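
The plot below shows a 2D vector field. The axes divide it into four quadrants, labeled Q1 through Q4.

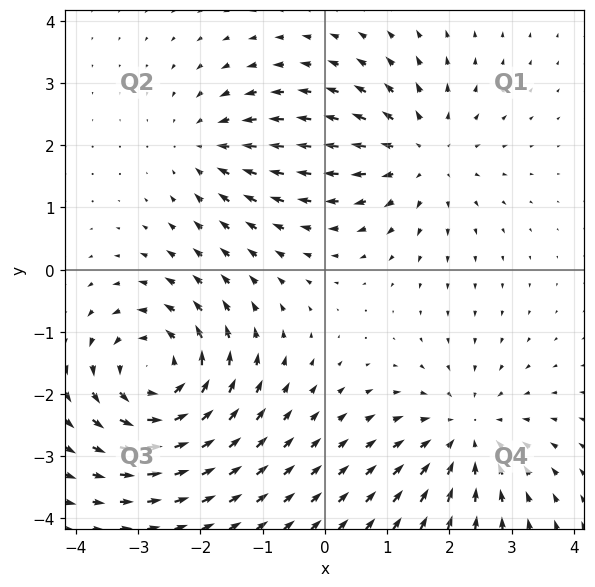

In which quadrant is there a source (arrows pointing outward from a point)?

Q1

The source sits at approximately (1.5, 1.9), which lies in quadrant Q1. The divergence there is about +4, positive as expected for a source.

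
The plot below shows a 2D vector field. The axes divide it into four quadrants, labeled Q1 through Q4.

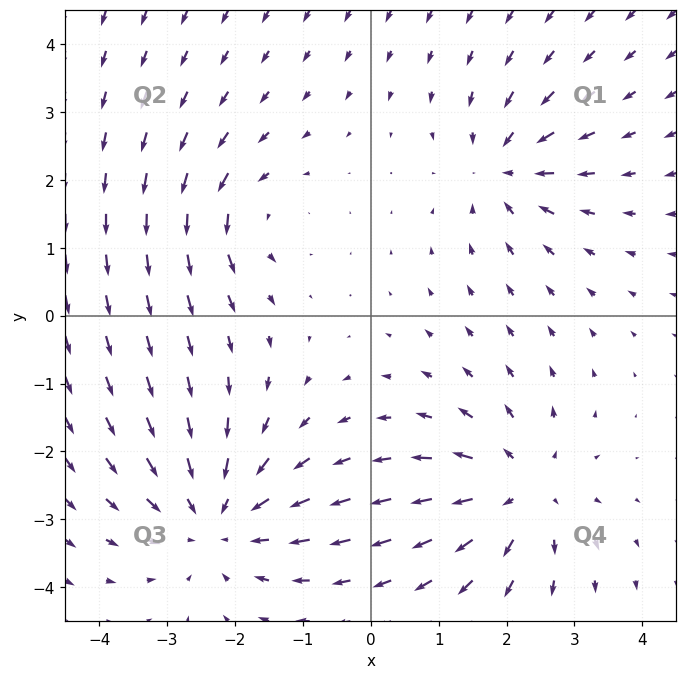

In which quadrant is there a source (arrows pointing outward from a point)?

The source sits at approximately (2.2, -2.6), which lies in quadrant Q4. The divergence there is about +4, positive as expected for a source.

Q4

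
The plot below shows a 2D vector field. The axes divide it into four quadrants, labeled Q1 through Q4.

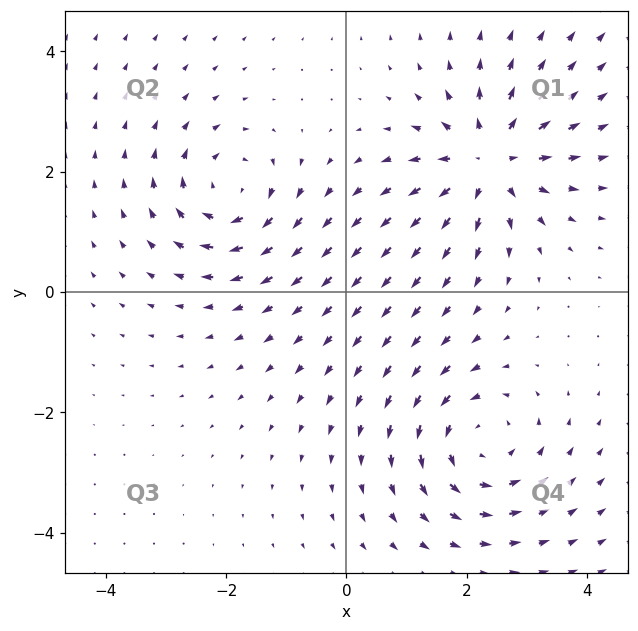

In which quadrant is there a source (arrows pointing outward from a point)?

The source sits at approximately (2.4, 2.2), which lies in quadrant Q1. The divergence there is about +5, positive as expected for a source.

Q1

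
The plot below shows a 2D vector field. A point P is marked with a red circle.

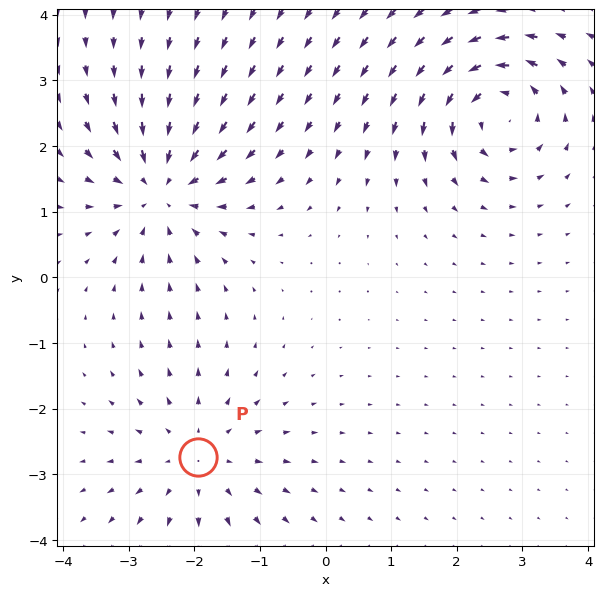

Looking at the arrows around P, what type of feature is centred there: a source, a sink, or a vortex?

At P (-1.9, -2.7) the arrows spread outward. Divergence about +3, curl ≈0 — positive divergence with near-zero curl is a source.

source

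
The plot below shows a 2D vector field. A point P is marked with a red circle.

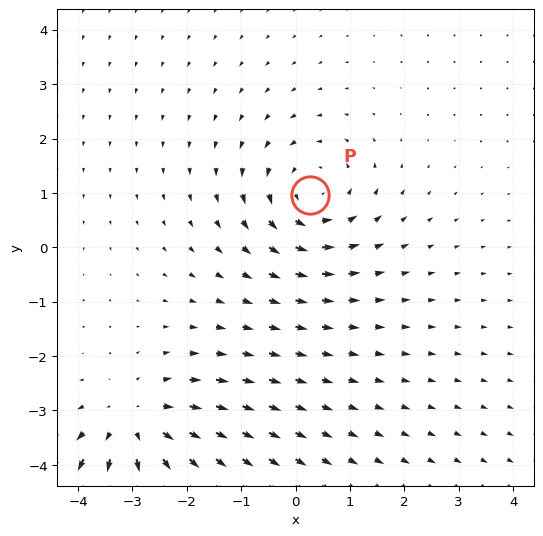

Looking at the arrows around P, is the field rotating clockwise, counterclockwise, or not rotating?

Near P at (0.3, 1.0) the arrows circulate counterclockwise. The curl (z-component) there is about +3; positive curl means counterclockwise rotation.

counterclockwise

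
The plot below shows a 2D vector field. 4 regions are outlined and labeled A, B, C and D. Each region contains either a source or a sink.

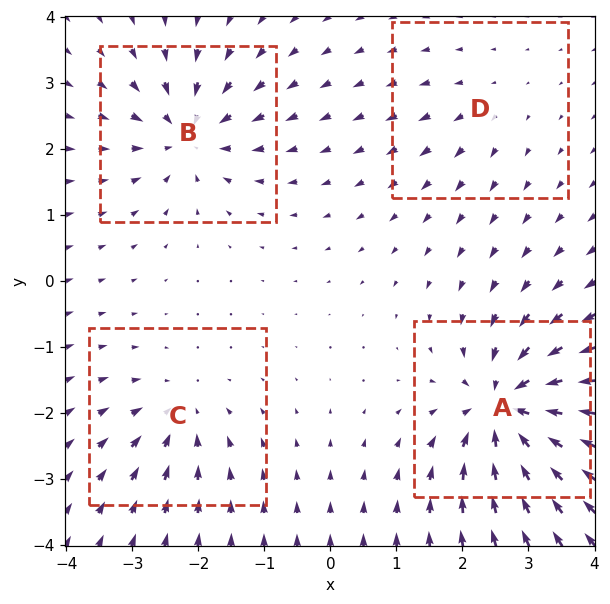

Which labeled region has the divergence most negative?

Divergence at each region's feature centre — A: about -9, B: about -6, C: about -4, D: about +2. Region A is most negative.

A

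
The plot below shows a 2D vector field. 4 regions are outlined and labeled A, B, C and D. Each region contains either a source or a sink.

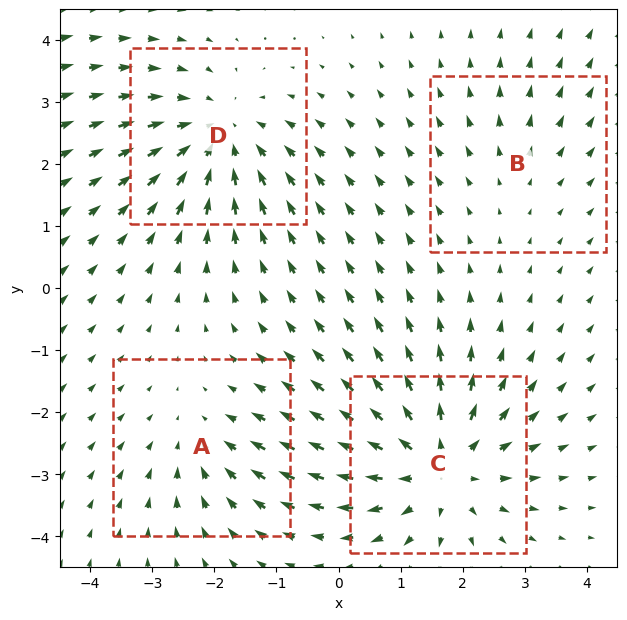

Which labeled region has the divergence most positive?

C

Divergence at each region's feature centre — A: about -3, B: about +2, C: about +6, D: about -4. Region C is most positive.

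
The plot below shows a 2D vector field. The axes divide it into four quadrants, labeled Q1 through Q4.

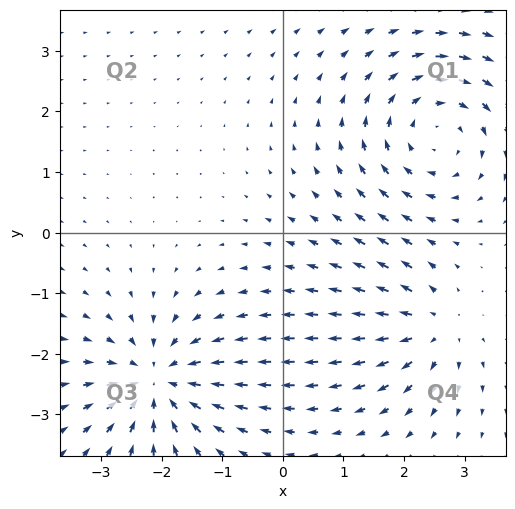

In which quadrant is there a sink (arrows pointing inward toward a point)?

The sink sits at approximately (-2.1, -2.5), which lies in quadrant Q3. The divergence there is about -5, negative as expected for a sink.

Q3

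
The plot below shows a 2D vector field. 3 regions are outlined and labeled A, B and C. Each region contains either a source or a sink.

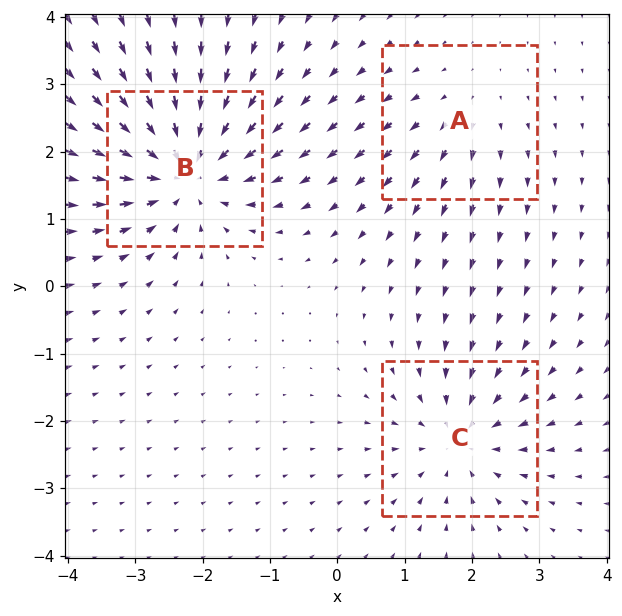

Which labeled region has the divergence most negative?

Divergence at each region's feature centre — A: about +2, B: about -5, C: about -3. Region B is most negative.

B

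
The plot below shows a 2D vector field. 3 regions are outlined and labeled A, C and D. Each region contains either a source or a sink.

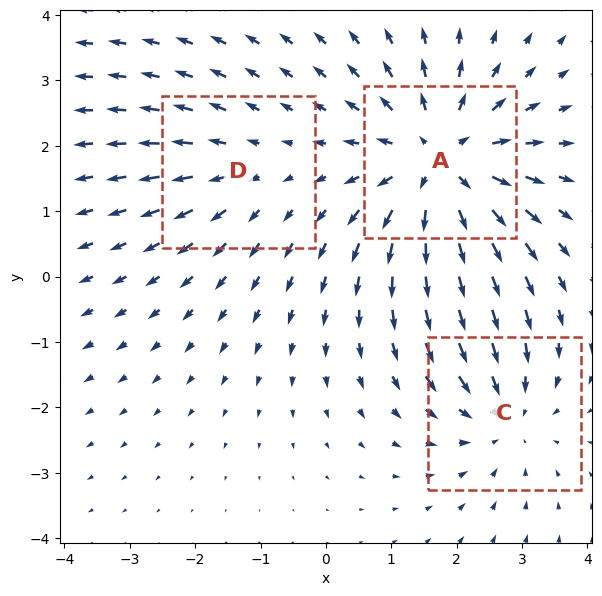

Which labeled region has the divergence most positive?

Divergence at each region's feature centre — A: about +5, C: about -3, D: about +2. Region A is most positive.

A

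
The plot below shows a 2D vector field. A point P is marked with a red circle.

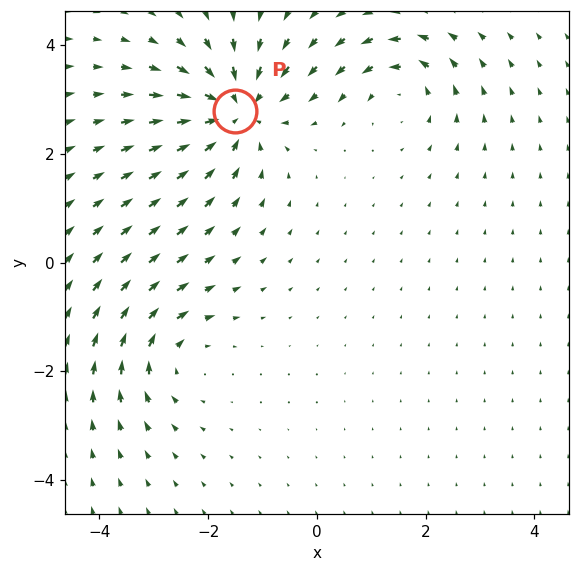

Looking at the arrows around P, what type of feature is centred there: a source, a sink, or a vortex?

sink

At P (-1.5, 2.8) the arrows converge inward. Divergence about -5, curl ≈0 — negative divergence with near-zero curl is a sink.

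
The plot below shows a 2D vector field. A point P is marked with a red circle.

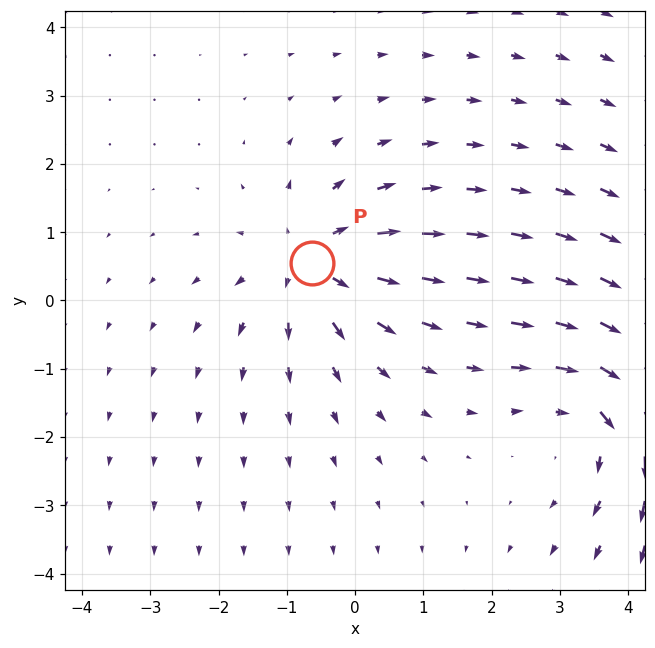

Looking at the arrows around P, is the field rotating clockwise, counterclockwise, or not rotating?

Near P at (-0.6, 0.6) the arrows show no circulation. The curl there is ≈0.

not rotating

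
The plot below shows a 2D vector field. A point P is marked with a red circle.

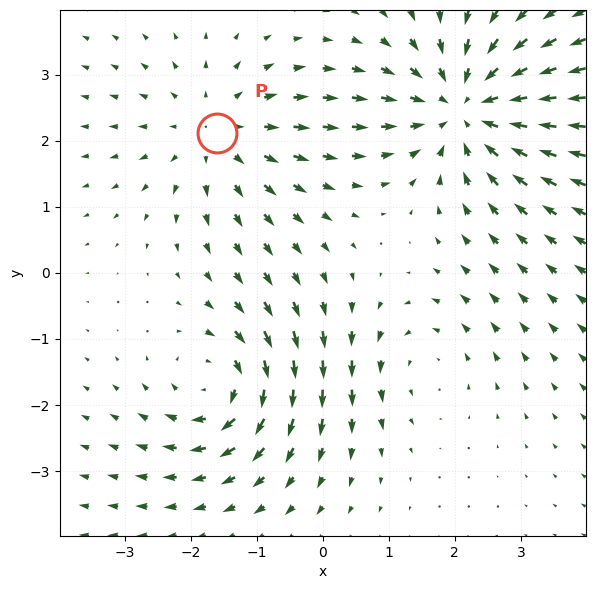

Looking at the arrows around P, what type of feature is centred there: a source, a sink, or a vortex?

At P (-1.6, 2.1) the arrows spread outward. Divergence about +3, curl ≈0 — positive divergence with near-zero curl is a source.

source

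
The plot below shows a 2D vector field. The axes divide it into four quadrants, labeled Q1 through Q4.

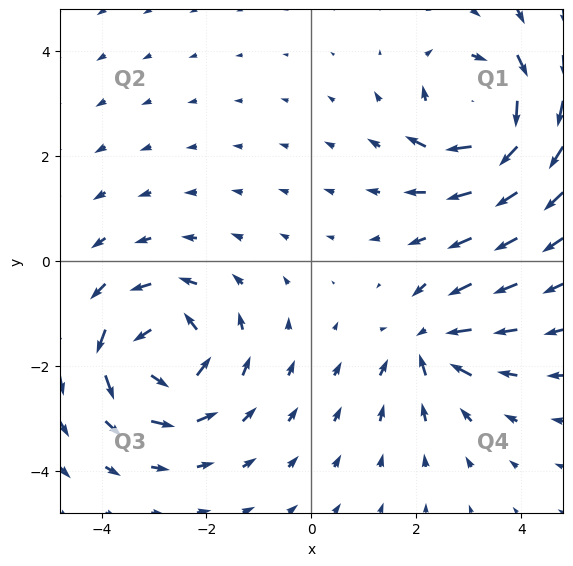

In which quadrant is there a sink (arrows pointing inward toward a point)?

The sink sits at approximately (2.2, -1.6), which lies in quadrant Q4. The divergence there is about -5, negative as expected for a sink.

Q4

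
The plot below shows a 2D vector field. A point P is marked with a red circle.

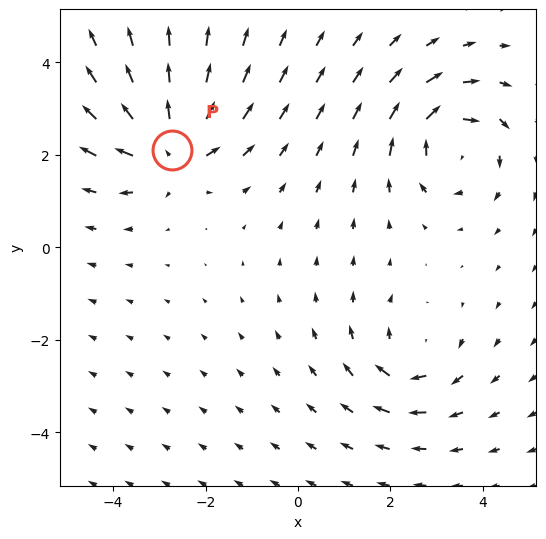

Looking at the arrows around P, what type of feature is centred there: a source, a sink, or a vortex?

At P (-2.7, 2.1) the arrows spread outward. Divergence about +5, curl ≈0 — positive divergence with near-zero curl is a source.

source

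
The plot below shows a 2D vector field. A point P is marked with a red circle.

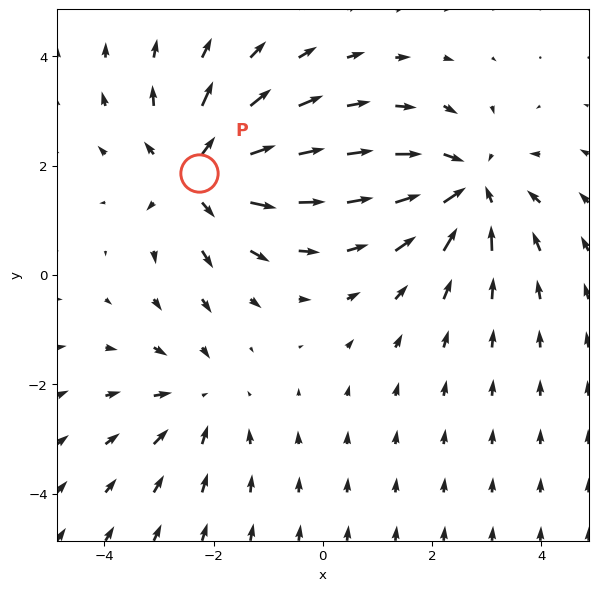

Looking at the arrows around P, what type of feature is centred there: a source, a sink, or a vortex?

At P (-2.3, 1.9) the arrows spread outward. Divergence about +4, curl ≈0 — positive divergence with near-zero curl is a source.

source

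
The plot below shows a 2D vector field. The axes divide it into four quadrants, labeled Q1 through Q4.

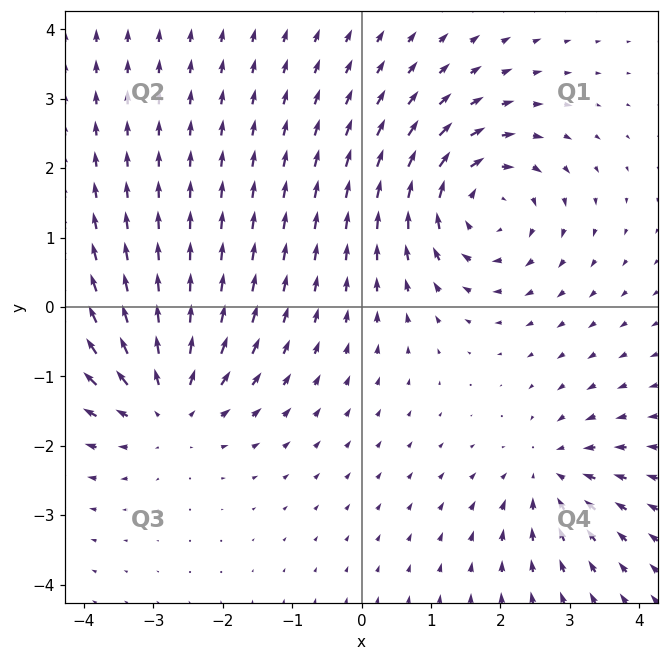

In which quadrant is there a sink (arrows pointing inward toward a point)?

Q4

The sink sits at approximately (2.7, -2.4), which lies in quadrant Q4. The divergence there is about -4, negative as expected for a sink.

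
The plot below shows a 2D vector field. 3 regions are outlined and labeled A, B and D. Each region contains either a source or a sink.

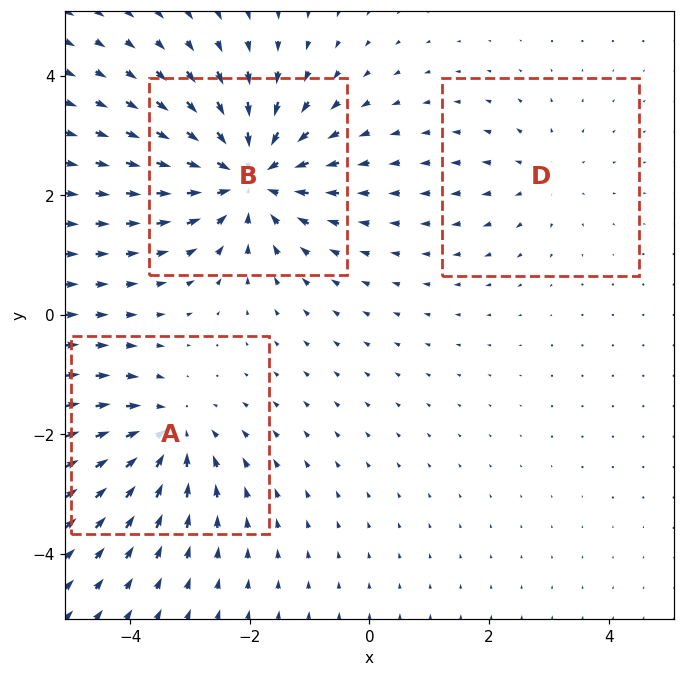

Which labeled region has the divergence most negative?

Divergence at each region's feature centre — A: about -3, B: about -5, D: about +2. Region B is most negative.

B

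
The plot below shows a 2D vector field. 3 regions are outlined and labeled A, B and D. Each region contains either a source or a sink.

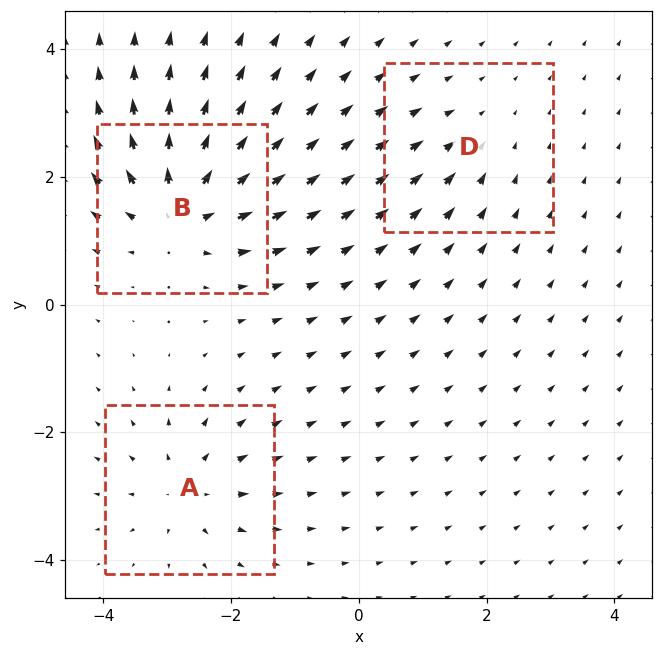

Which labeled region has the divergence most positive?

B

Divergence at each region's feature centre — A: about +4, B: about +6, D: about -2. Region B is most positive.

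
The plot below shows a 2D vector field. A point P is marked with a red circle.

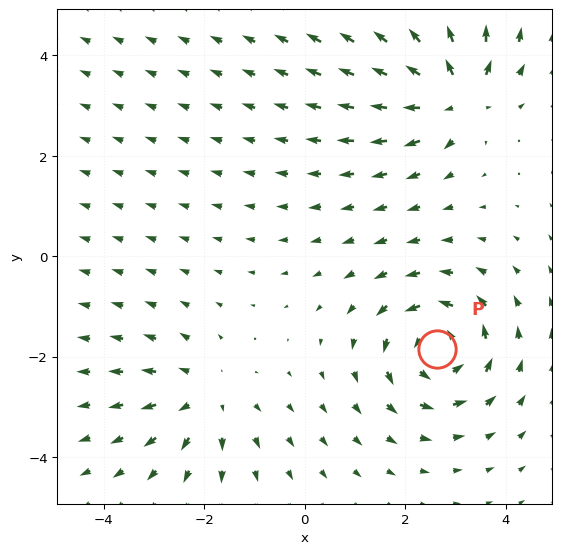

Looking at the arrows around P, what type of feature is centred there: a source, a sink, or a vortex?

At P (2.6, -1.8) the arrows circulate counterclockwise. Divergence ≈0, curl about +5 — near-zero divergence with nonzero curl is a vortex.

vortex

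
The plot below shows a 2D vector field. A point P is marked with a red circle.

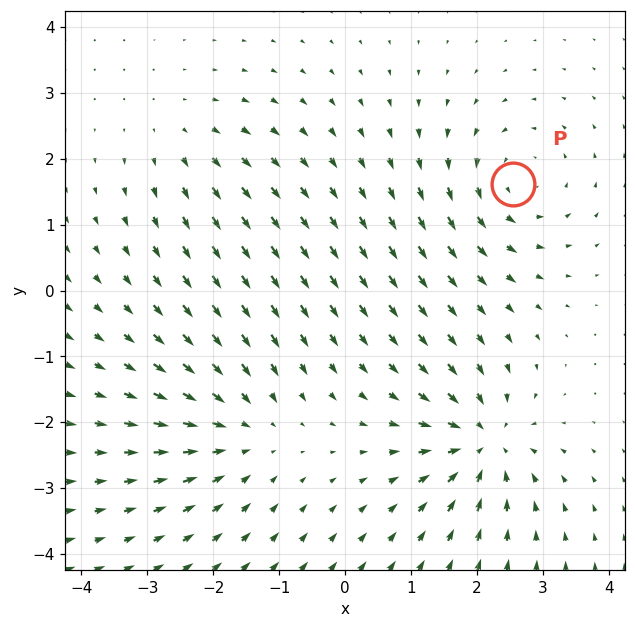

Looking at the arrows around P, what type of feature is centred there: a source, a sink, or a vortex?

At P (2.6, 1.6) the arrows circulate counterclockwise. Divergence ≈0, curl about +4 — near-zero divergence with nonzero curl is a vortex.

vortex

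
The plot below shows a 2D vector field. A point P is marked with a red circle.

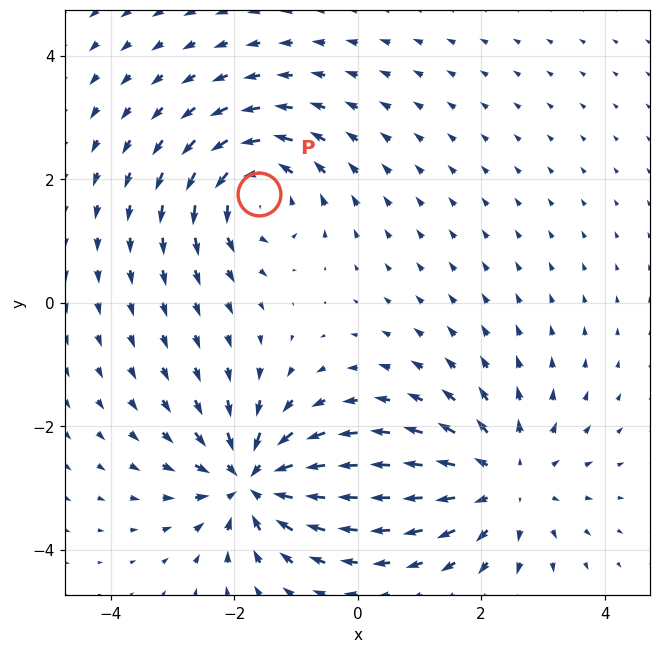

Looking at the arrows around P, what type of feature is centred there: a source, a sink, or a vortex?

vortex

At P (-1.6, 1.8) the arrows circulate counterclockwise. Divergence ≈0, curl about +5 — near-zero divergence with nonzero curl is a vortex.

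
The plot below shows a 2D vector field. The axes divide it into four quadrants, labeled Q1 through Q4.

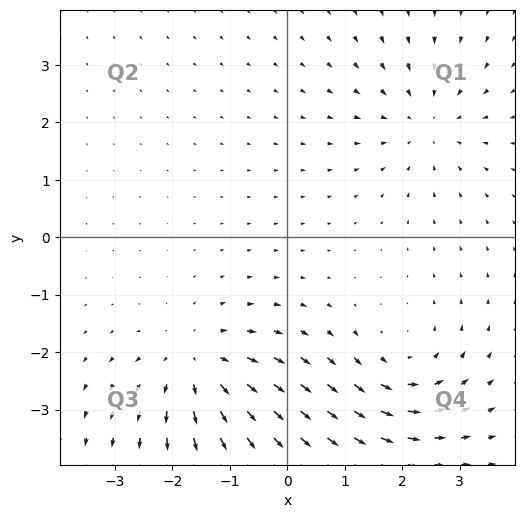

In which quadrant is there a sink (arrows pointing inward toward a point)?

The sink sits at approximately (2.4, 2.0), which lies in quadrant Q1. The divergence there is about -2, negative as expected for a sink.

Q1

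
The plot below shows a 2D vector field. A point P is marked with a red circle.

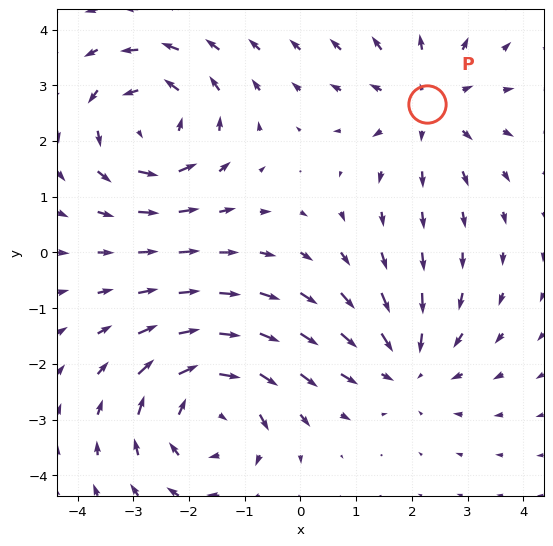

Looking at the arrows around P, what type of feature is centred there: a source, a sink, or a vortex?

At P (2.3, 2.7) the arrows spread outward. Divergence about +3, curl ≈0 — positive divergence with near-zero curl is a source.

source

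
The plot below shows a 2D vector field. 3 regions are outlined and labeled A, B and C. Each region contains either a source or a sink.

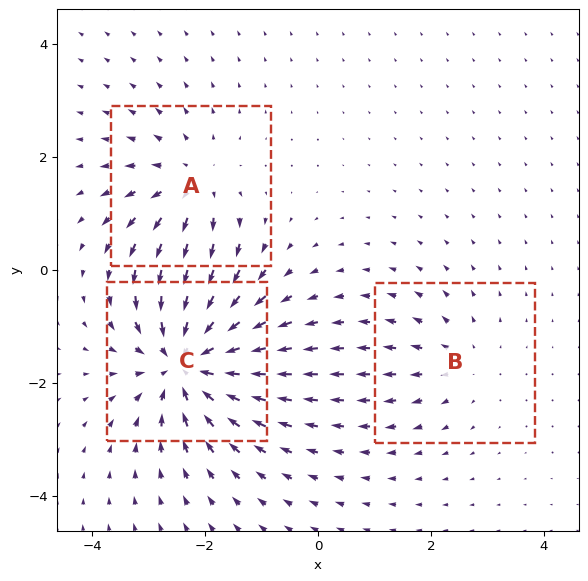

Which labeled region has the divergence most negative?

C

Divergence at each region's feature centre — A: about +3, B: about +2, C: about -5. Region C is most negative.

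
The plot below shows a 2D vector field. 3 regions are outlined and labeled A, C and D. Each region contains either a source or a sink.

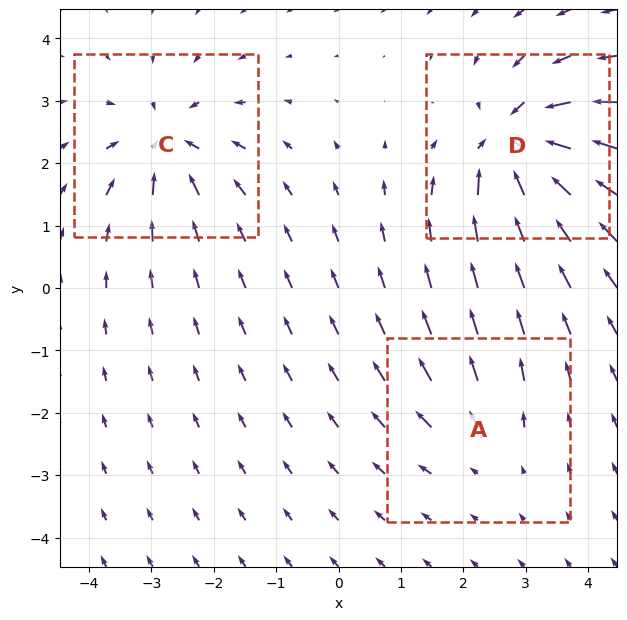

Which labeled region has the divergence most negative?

Divergence at each region's feature centre — A: about +2, C: about -4, D: about -6. Region D is most negative.

D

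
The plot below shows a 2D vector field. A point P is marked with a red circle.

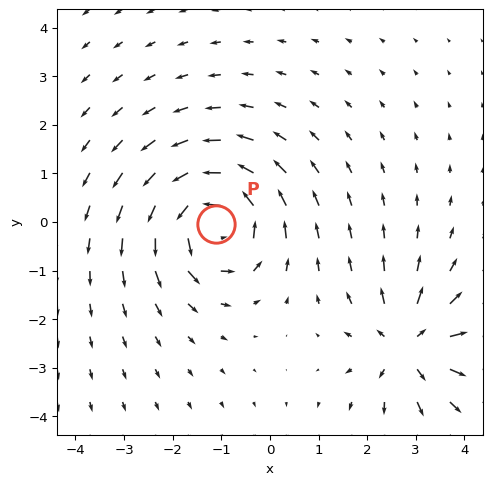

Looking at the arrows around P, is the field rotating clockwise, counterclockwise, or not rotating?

Near P at (-1.1, -0.0) the arrows circulate counterclockwise. The curl (z-component) there is about +5; positive curl means counterclockwise rotation.

counterclockwise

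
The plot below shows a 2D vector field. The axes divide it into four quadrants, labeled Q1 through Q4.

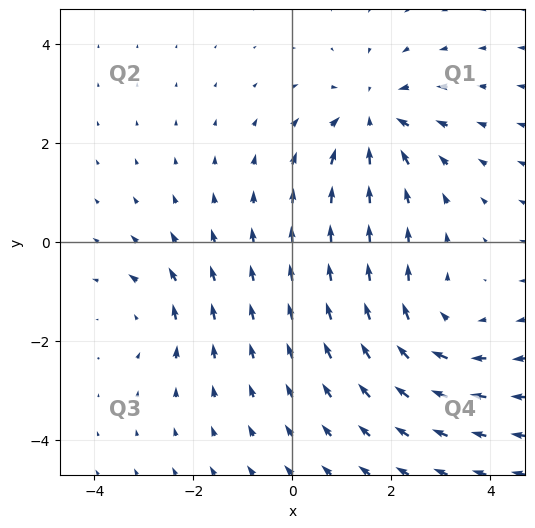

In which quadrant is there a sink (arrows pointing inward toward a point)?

The sink sits at approximately (1.6, 2.5), which lies in quadrant Q1. The divergence there is about -4, negative as expected for a sink.

Q1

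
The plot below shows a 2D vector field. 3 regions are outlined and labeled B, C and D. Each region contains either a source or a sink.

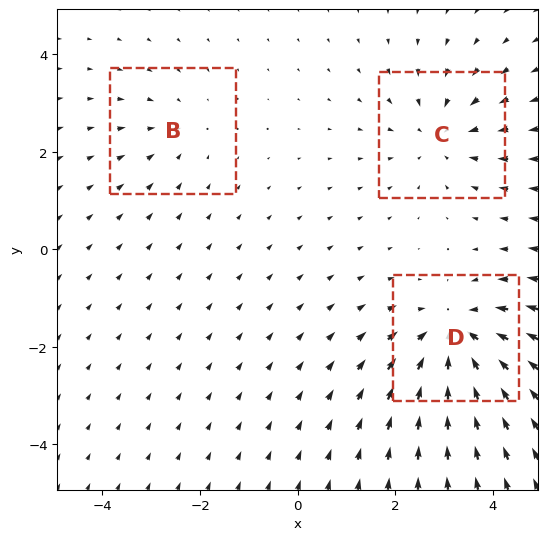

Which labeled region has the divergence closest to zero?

B

Divergence at each region's feature centre — B: about -2, C: about -3, D: about -4. Region B is closest to zero.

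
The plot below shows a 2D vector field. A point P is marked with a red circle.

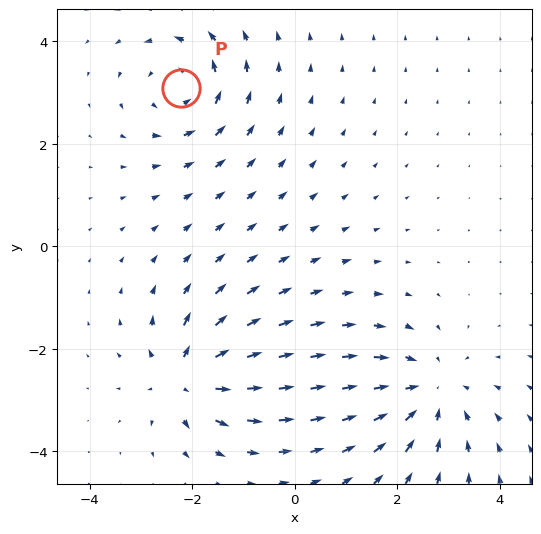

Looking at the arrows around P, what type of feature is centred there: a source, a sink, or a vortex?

At P (-2.2, 3.1) the arrows circulate counterclockwise. Divergence ≈0, curl about +4 — near-zero divergence with nonzero curl is a vortex.

vortex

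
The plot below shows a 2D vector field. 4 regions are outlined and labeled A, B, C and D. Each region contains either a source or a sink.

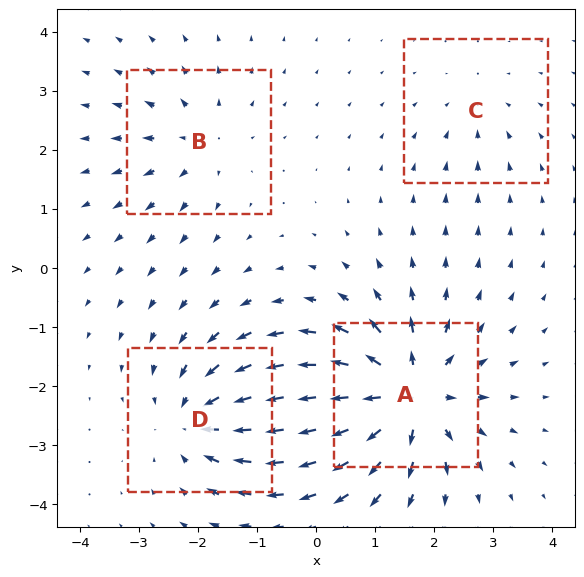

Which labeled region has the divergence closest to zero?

Divergence at each region's feature centre — A: about +8, B: about +3, C: about -2, D: about -5. Region C is closest to zero.

C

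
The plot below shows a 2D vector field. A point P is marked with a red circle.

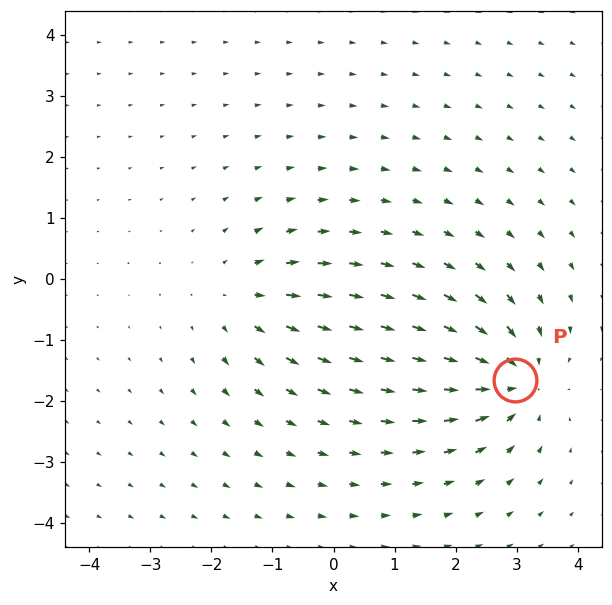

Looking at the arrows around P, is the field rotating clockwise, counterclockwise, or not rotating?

not rotating

Near P at (3.0, -1.7) the arrows show no circulation. The curl there is ≈0.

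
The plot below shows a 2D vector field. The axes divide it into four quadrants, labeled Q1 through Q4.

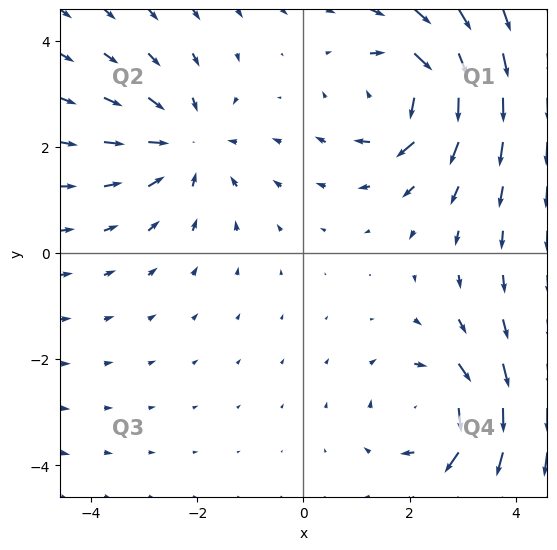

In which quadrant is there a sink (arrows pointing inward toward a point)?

The sink sits at approximately (-2.2, 2.1), which lies in quadrant Q2. The divergence there is about -3, negative as expected for a sink.

Q2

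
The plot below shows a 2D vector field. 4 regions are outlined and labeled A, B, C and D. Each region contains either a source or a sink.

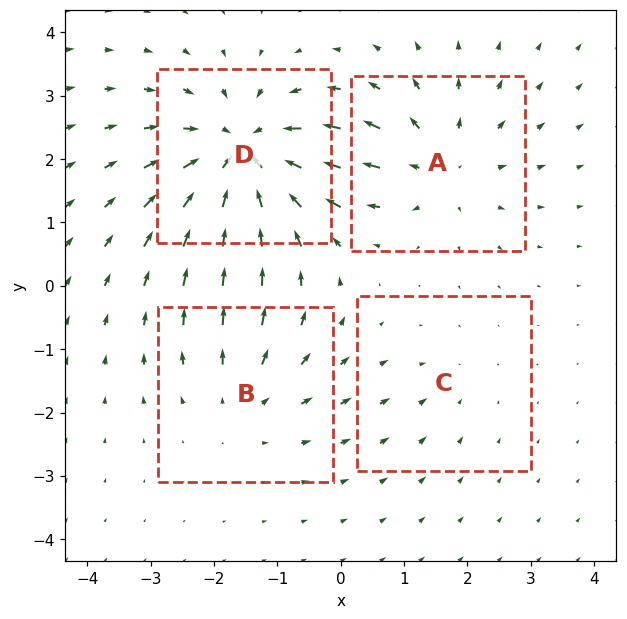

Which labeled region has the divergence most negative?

D

Divergence at each region's feature centre — A: about +4, B: about +3, C: about -2, D: about -6. Region D is most negative.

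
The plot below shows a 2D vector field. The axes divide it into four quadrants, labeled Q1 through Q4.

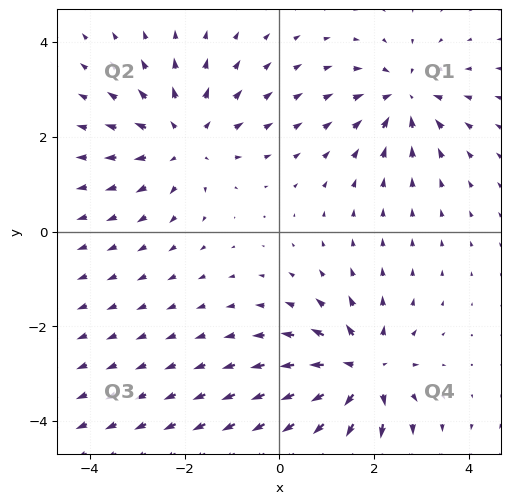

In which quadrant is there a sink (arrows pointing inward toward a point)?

The sink sits at approximately (2.6, 2.8), which lies in quadrant Q1. The divergence there is about -3, negative as expected for a sink.

Q1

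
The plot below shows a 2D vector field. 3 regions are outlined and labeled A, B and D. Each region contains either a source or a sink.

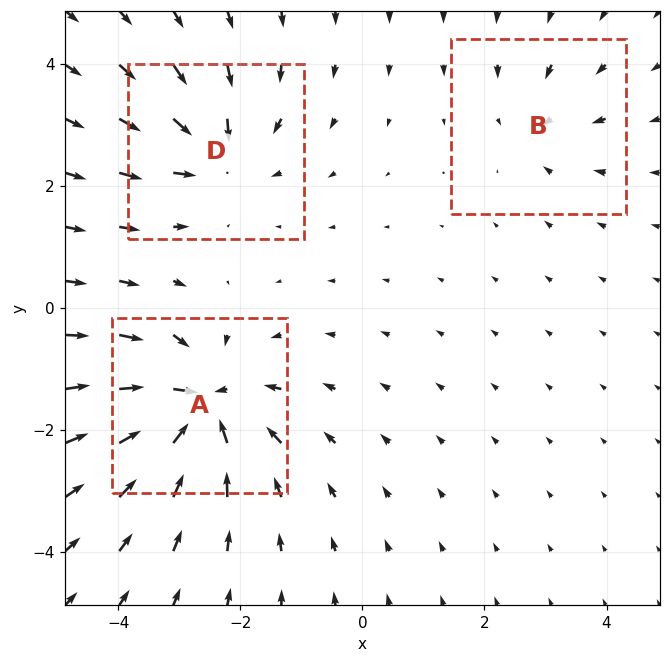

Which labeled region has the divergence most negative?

A

Divergence at each region's feature centre — A: about -6, B: about -2, D: about -4. Region A is most negative.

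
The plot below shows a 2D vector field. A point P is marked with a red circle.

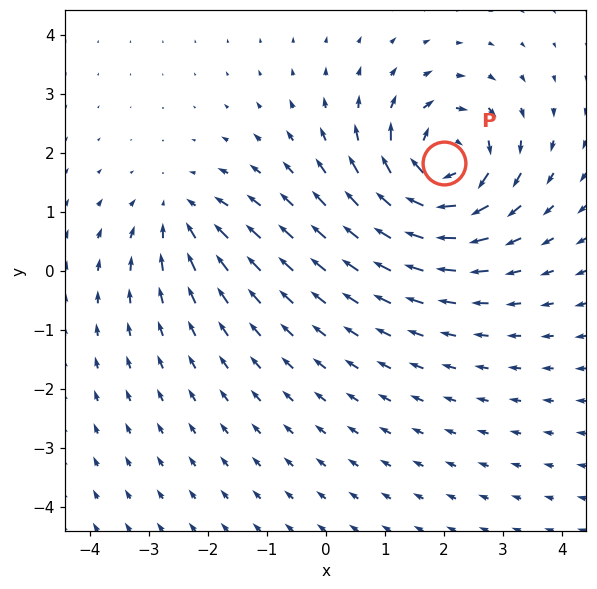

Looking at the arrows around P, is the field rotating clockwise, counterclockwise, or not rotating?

Near P at (2.0, 1.8) the arrows circulate clockwise. The curl (z-component) there is about -7; negative curl means clockwise rotation.

clockwise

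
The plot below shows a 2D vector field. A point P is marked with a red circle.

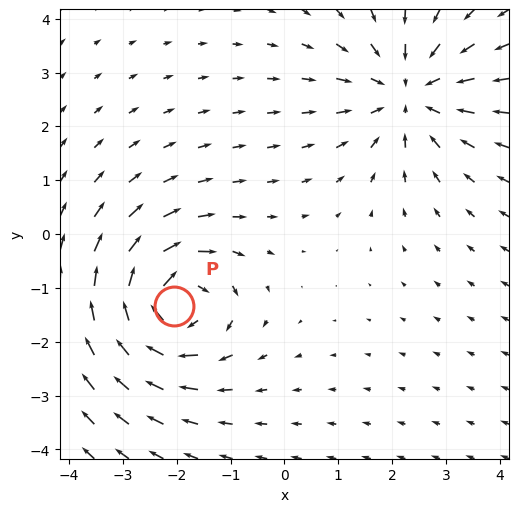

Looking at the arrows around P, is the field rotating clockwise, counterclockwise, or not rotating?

clockwise

Near P at (-2.0, -1.3) the arrows circulate clockwise. The curl (z-component) there is about -4; negative curl means clockwise rotation.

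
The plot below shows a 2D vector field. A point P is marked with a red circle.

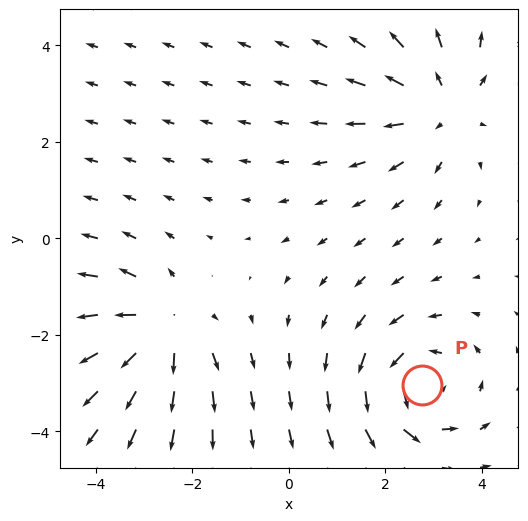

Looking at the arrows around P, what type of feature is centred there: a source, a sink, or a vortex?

At P (2.8, -3.0) the arrows circulate counterclockwise. Divergence ≈0, curl about +5 — near-zero divergence with nonzero curl is a vortex.

vortex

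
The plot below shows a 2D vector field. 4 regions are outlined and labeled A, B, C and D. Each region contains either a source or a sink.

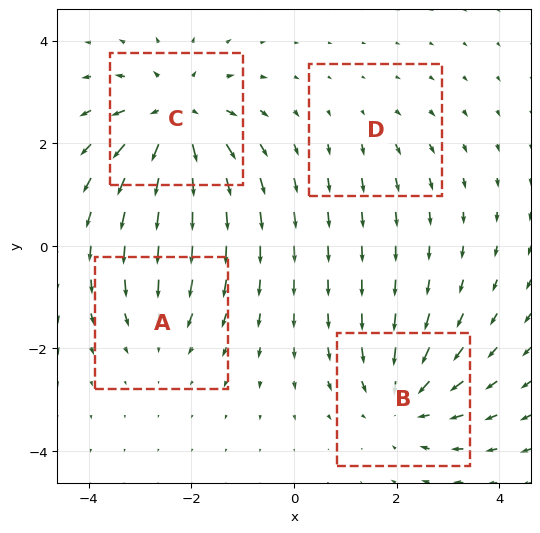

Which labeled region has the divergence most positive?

C

Divergence at each region's feature centre — A: about -3, B: about -5, C: about +6, D: about +2. Region C is most positive.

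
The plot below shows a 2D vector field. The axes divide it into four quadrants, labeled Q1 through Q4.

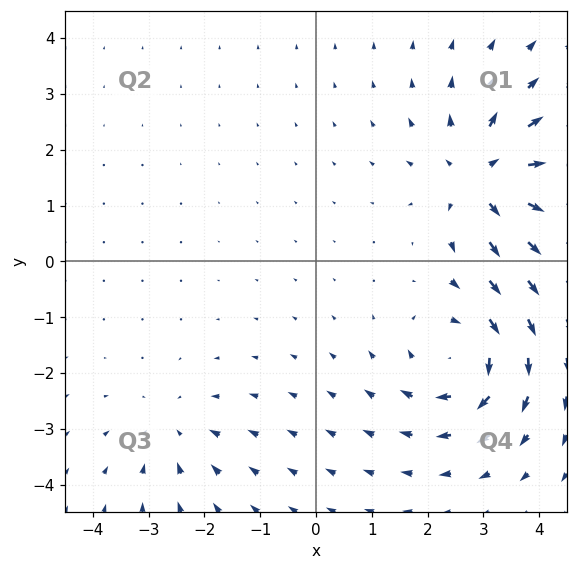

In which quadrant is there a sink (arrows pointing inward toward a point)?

The sink sits at approximately (-2.6, -3.0), which lies in quadrant Q3. The divergence there is about -3, negative as expected for a sink.

Q3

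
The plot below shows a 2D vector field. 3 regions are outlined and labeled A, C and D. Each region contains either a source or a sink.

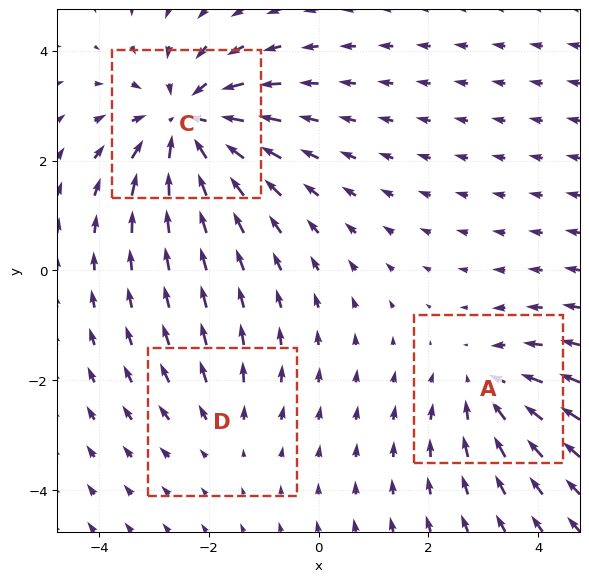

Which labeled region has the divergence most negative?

Divergence at each region's feature centre — A: about -3, C: about -5, D: about +2. Region C is most negative.

C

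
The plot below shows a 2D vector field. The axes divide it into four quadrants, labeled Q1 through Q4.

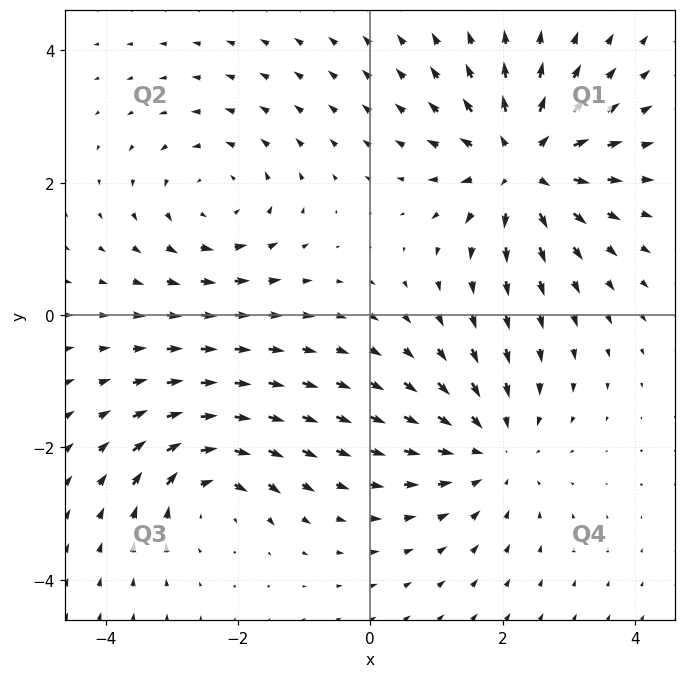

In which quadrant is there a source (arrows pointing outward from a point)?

The source sits at approximately (2.3, 2.3), which lies in quadrant Q1. The divergence there is about +5, positive as expected for a source.

Q1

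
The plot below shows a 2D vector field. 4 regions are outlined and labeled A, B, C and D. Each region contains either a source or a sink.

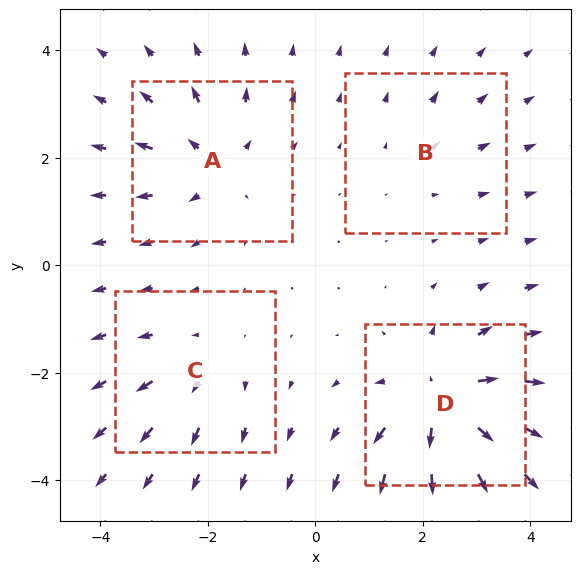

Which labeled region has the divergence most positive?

D

Divergence at each region's feature centre — A: about +5, B: about +2, C: about +3, D: about +8. Region D is most positive.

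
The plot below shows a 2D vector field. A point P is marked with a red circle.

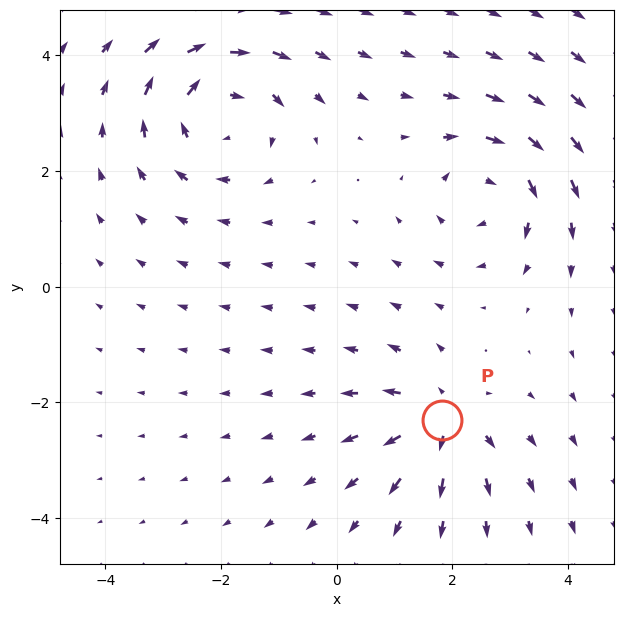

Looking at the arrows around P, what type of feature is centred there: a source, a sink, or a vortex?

At P (1.8, -2.3) the arrows spread outward. Divergence about +5, curl ≈0 — positive divergence with near-zero curl is a source.

source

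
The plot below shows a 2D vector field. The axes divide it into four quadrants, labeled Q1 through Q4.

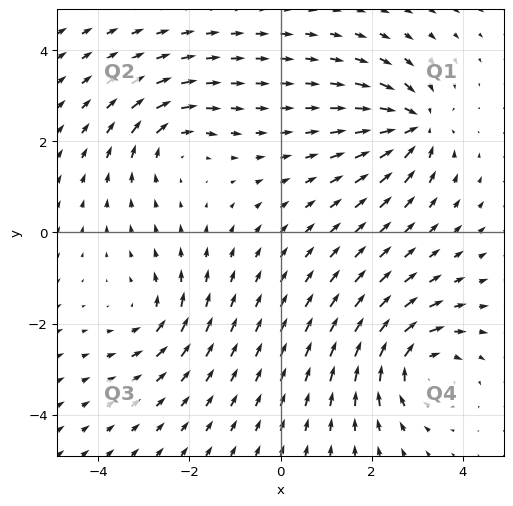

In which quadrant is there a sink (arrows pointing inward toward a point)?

The sink sits at approximately (2.9, 2.3), which lies in quadrant Q1. The divergence there is about -6, negative as expected for a sink.

Q1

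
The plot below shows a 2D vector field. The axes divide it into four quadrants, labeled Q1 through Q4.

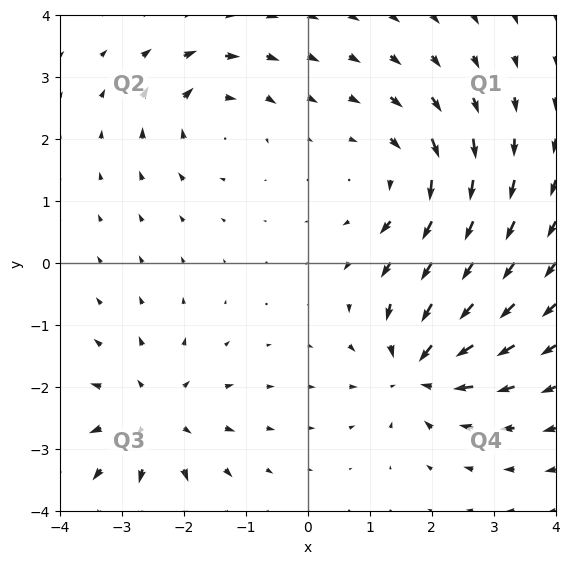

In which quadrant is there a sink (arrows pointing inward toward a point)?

The sink sits at approximately (1.8, -1.7), which lies in quadrant Q4. The divergence there is about -5, negative as expected for a sink.

Q4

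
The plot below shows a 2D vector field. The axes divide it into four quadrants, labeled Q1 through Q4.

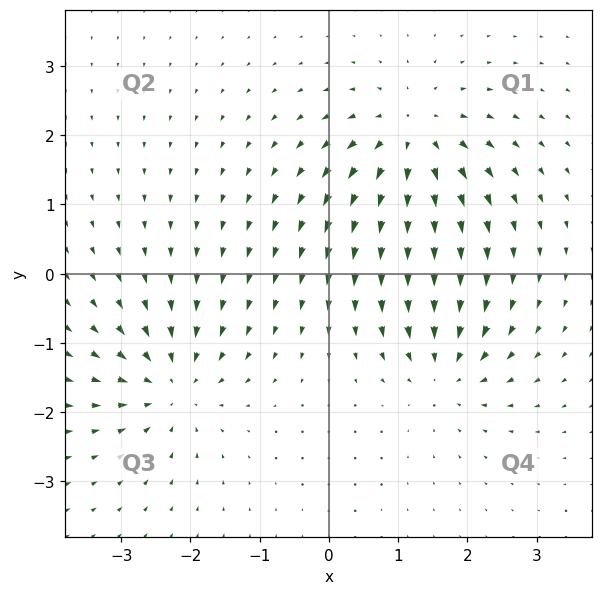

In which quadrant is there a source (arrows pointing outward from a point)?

Q1

The source sits at approximately (1.2, 2.0), which lies in quadrant Q1. The divergence there is about +6, positive as expected for a source.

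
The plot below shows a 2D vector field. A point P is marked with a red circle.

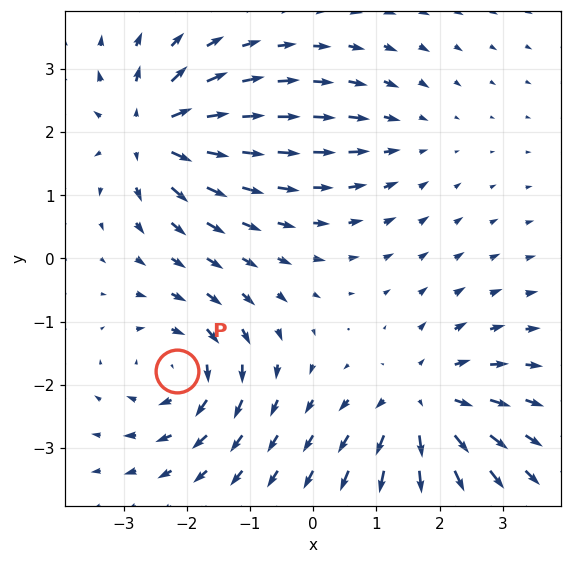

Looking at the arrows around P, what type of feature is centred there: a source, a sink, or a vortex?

At P (-2.2, -1.8) the arrows circulate clockwise. Divergence ≈0, curl about -5 — near-zero divergence with nonzero curl is a vortex.

vortex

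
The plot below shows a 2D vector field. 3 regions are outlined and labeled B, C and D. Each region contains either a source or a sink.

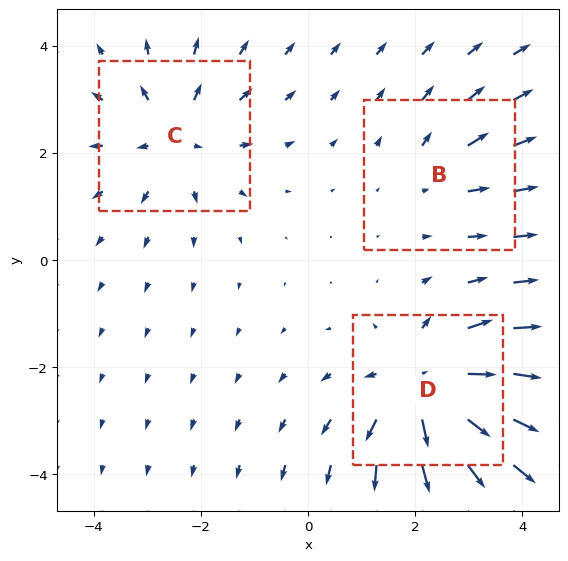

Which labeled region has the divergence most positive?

Divergence at each region's feature centre — B: about +2, C: about +3, D: about +5. Region D is most positive.

D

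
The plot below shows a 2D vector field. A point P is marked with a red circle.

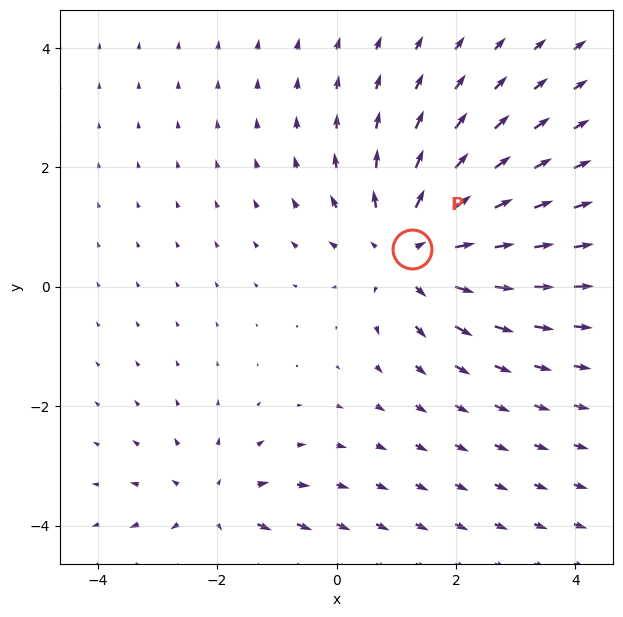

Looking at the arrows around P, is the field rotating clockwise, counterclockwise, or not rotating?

Near P at (1.3, 0.6) the arrows show no circulation. The curl there is ≈0.

not rotating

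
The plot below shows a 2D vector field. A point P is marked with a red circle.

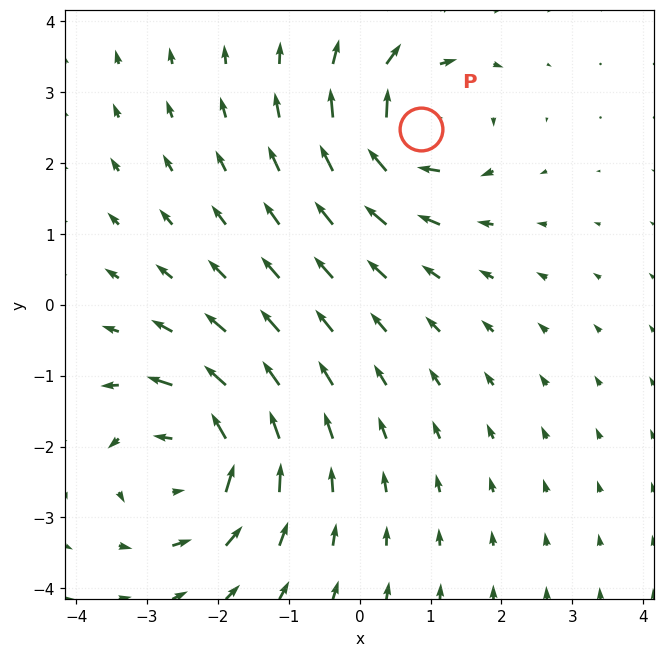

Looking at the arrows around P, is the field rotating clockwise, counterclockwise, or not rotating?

clockwise

Near P at (0.9, 2.5) the arrows circulate clockwise. The curl (z-component) there is about -5; negative curl means clockwise rotation.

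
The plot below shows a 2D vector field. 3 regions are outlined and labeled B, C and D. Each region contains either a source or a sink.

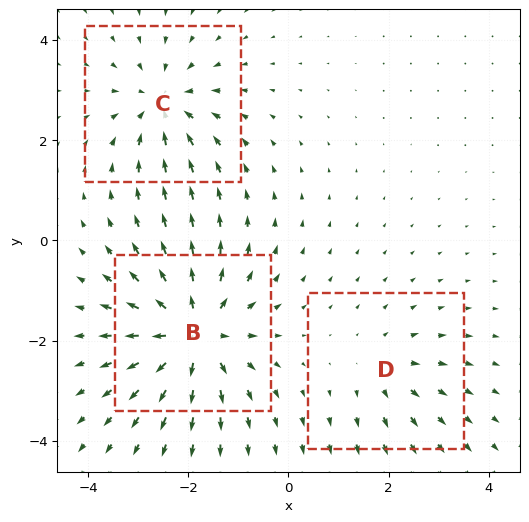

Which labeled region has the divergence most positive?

Divergence at each region's feature centre — B: about +5, C: about -4, D: about +2. Region B is most positive.

B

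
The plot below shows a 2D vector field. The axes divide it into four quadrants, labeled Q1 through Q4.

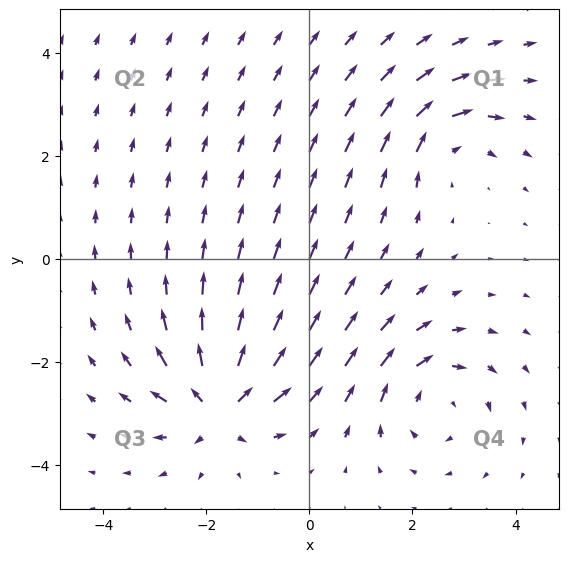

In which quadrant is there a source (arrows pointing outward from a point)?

The source sits at approximately (-1.8, -2.9), which lies in quadrant Q3. The divergence there is about +6, positive as expected for a source.

Q3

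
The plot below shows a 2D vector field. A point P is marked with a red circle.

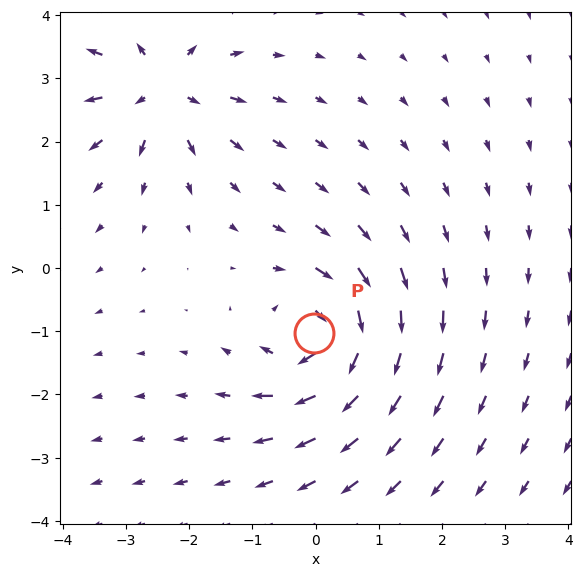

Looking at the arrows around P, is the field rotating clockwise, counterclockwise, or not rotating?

Near P at (-0.0, -1.0) the arrows circulate clockwise. The curl (z-component) there is about -5; negative curl means clockwise rotation.

clockwise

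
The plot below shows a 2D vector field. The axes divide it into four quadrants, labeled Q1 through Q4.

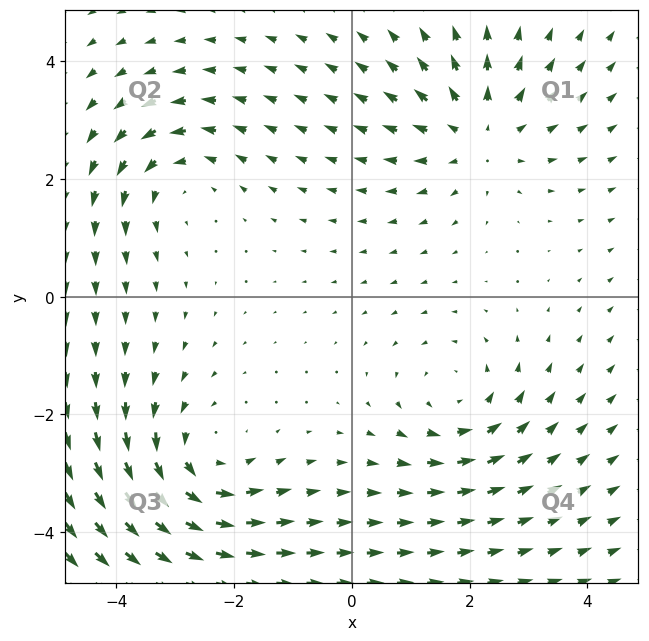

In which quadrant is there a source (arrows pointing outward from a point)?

Q1

The source sits at approximately (2.2, 2.8), which lies in quadrant Q1. The divergence there is about +3, positive as expected for a source.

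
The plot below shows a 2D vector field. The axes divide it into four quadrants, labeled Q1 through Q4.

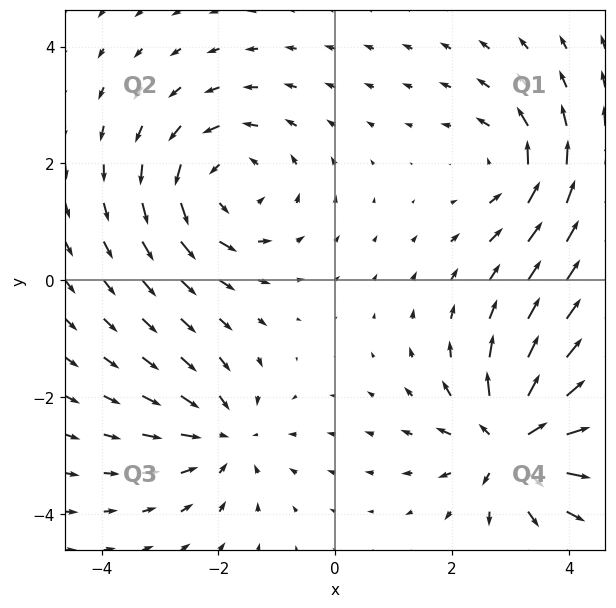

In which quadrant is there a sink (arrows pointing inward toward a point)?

The sink sits at approximately (-1.9, -2.7), which lies in quadrant Q3. The divergence there is about -3, negative as expected for a sink.

Q3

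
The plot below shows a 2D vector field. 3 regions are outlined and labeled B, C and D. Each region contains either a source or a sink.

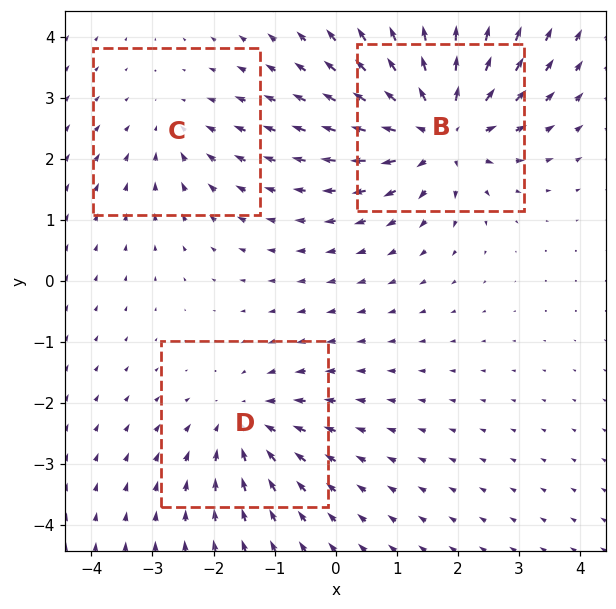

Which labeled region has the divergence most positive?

Divergence at each region's feature centre — B: about +5, C: about -2, D: about -3. Region B is most positive.

B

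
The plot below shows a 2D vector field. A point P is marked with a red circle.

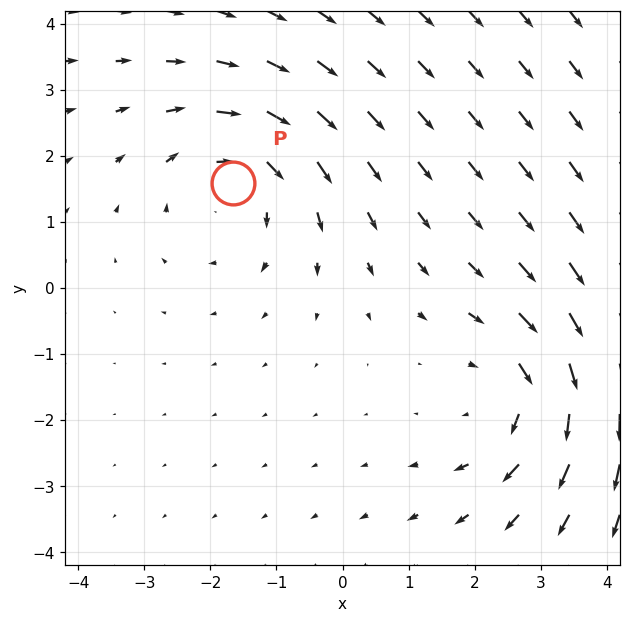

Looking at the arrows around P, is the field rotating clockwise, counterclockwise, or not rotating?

clockwise

Near P at (-1.7, 1.6) the arrows circulate clockwise. The curl (z-component) there is about -3; negative curl means clockwise rotation.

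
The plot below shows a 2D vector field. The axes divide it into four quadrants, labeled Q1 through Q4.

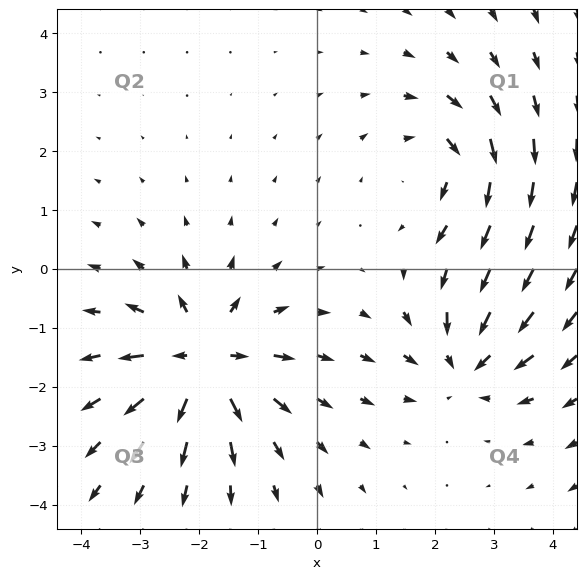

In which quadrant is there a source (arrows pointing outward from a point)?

Q3

The source sits at approximately (-1.9, -1.6), which lies in quadrant Q3. The divergence there is about +5, positive as expected for a source.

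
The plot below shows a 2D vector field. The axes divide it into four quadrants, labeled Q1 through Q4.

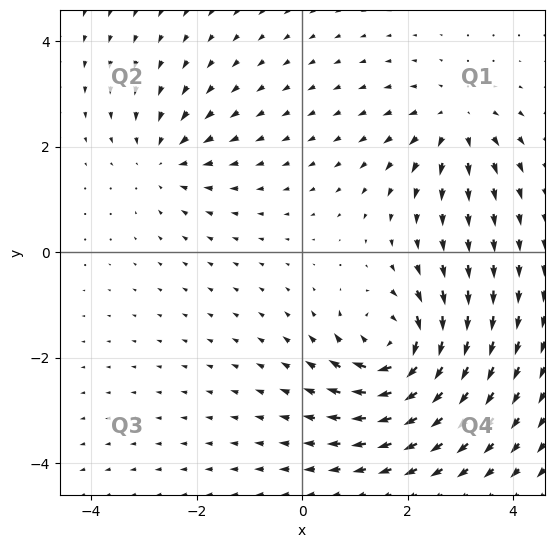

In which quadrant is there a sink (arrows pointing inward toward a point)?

The sink sits at approximately (-2.6, 1.8), which lies in quadrant Q2. The divergence there is about -3, negative as expected for a sink.

Q2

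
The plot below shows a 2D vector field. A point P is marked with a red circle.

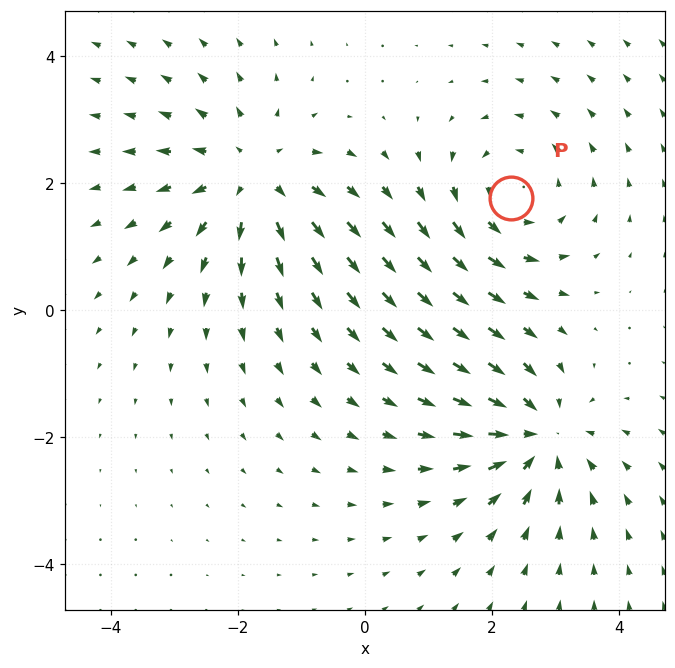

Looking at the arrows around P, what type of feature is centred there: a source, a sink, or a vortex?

At P (2.3, 1.8) the arrows circulate counterclockwise. Divergence ≈0, curl about +3 — near-zero divergence with nonzero curl is a vortex.

vortex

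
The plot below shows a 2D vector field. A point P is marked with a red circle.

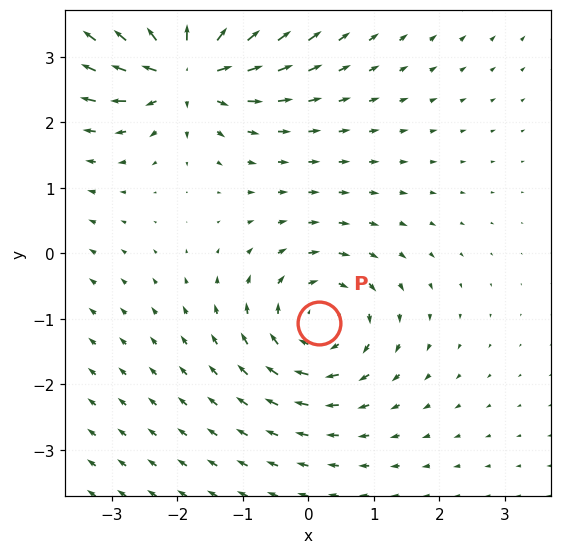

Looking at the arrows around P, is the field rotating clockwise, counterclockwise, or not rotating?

clockwise

Near P at (0.2, -1.1) the arrows circulate clockwise. The curl (z-component) there is about -4; negative curl means clockwise rotation.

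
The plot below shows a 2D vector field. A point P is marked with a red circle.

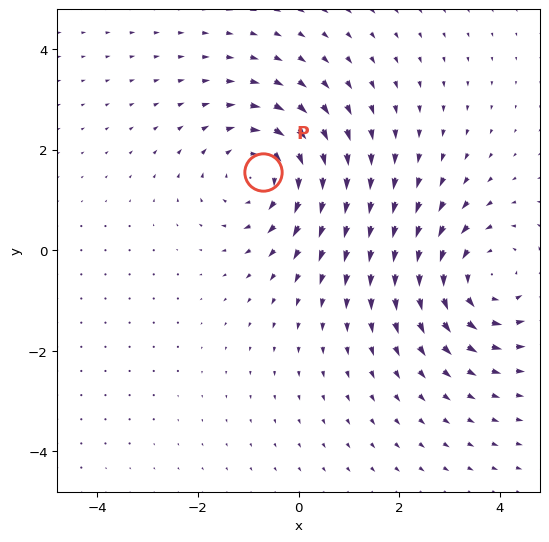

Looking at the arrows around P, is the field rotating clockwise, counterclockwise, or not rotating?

clockwise

Near P at (-0.7, 1.6) the arrows circulate clockwise. The curl (z-component) there is about -3; negative curl means clockwise rotation.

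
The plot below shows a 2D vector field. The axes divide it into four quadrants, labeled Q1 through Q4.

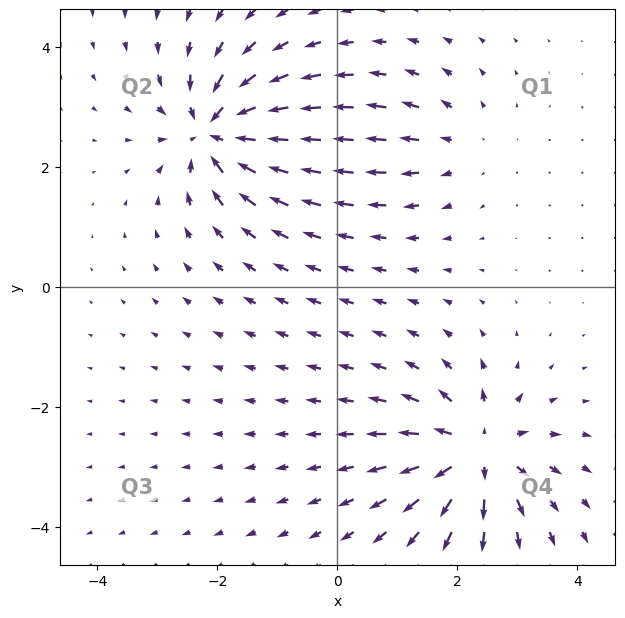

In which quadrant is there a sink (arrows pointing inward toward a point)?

The sink sits at approximately (-2.0, 2.6), which lies in quadrant Q2. The divergence there is about -7, negative as expected for a sink.

Q2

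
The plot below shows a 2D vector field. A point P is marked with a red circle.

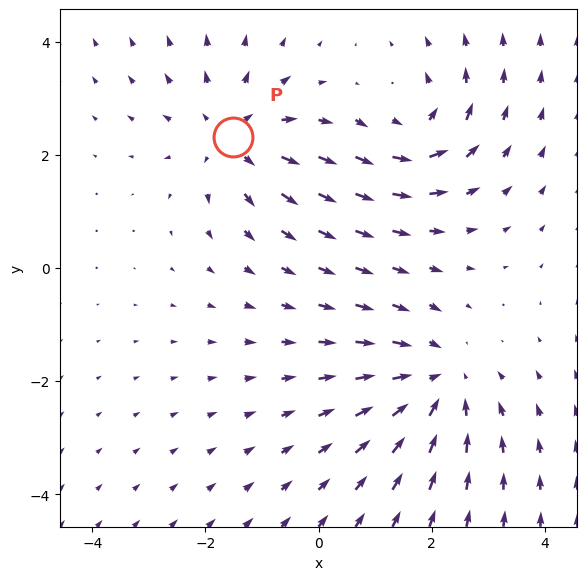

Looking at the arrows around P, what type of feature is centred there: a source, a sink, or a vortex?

At P (-1.5, 2.3) the arrows spread outward. Divergence about +3, curl ≈0 — positive divergence with near-zero curl is a source.

source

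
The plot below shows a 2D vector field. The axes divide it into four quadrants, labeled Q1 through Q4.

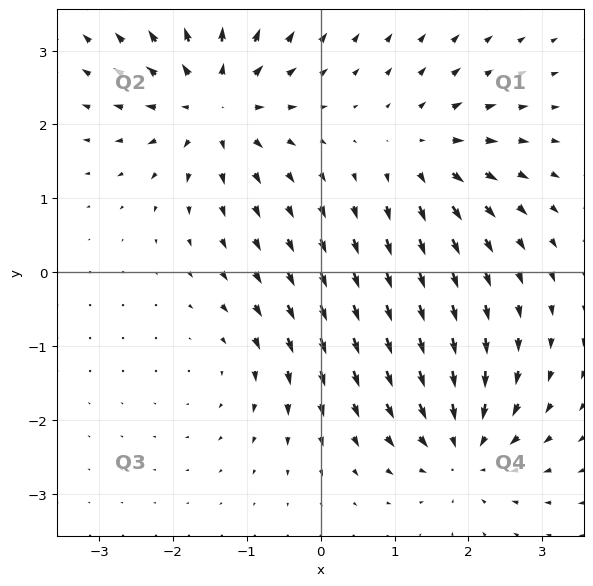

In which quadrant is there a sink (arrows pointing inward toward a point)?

Q4

The sink sits at approximately (1.9, -2.4), which lies in quadrant Q4. The divergence there is about -5, negative as expected for a sink.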